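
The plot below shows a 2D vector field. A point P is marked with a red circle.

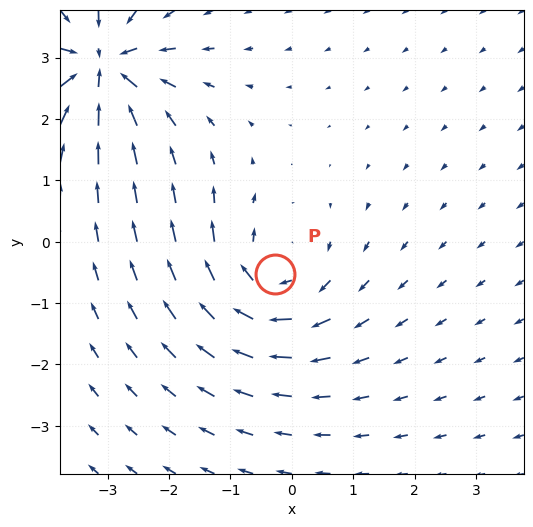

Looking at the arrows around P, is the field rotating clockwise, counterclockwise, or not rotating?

clockwise

Near P at (-0.3, -0.5) the arrows circulate clockwise. The curl (z-component) there is about -5; negative curl means clockwise rotation.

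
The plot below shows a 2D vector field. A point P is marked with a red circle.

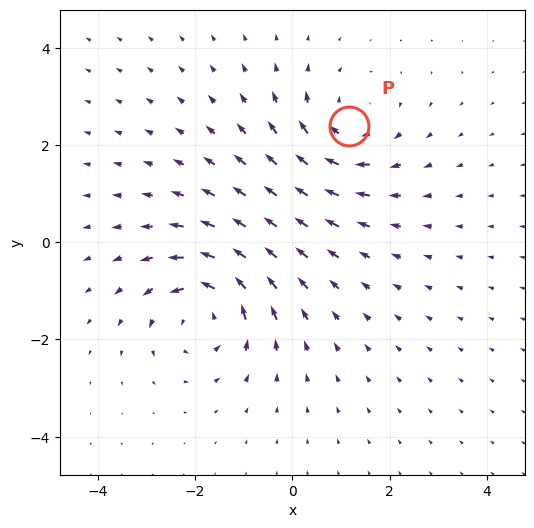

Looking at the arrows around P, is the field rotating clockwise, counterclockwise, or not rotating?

Near P at (1.2, 2.4) the arrows circulate clockwise. The curl (z-component) there is about -4; negative curl means clockwise rotation.

clockwise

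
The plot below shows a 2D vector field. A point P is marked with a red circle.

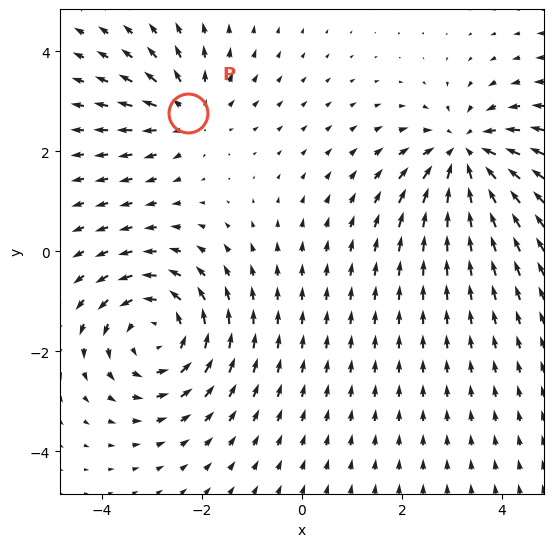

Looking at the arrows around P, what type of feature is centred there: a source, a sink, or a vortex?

source

At P (-2.3, 2.8) the arrows spread outward. Divergence about +3, curl ≈0 — positive divergence with near-zero curl is a source.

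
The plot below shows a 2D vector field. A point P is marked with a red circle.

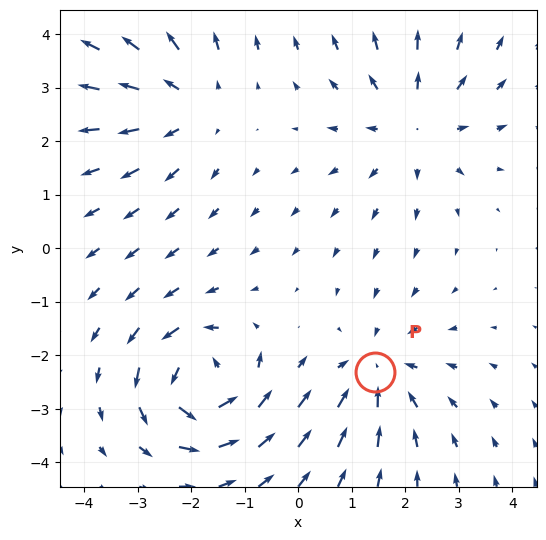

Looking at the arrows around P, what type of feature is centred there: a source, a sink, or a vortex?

At P (1.4, -2.3) the arrows converge inward. Divergence about -4, curl ≈0 — negative divergence with near-zero curl is a sink.

sink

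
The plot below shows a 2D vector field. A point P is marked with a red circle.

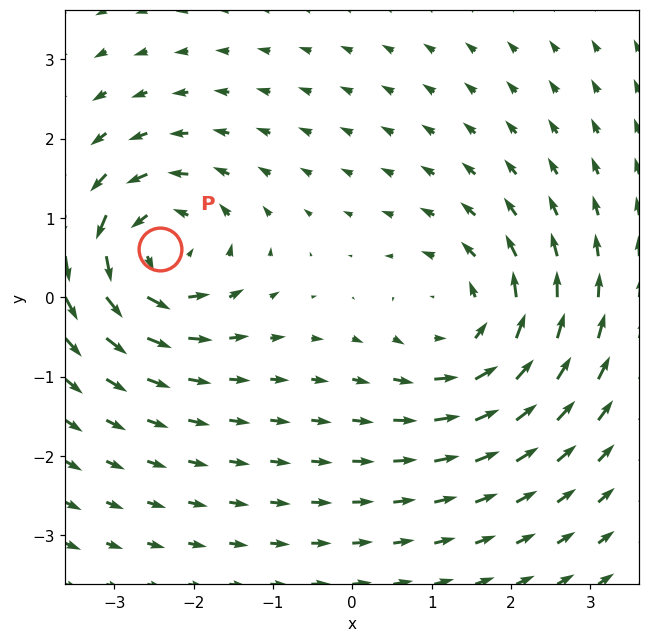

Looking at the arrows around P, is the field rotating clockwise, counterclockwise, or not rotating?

counterclockwise

Near P at (-2.4, 0.6) the arrows circulate counterclockwise. The curl (z-component) there is about +6; positive curl means counterclockwise rotation.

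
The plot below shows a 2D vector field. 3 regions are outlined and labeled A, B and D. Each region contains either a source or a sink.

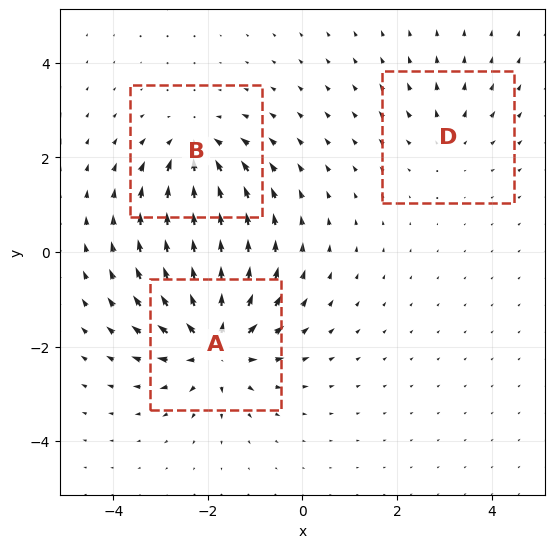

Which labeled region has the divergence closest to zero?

Divergence at each region's feature centre — A: about +6, B: about -4, D: about +2. Region D is closest to zero.

D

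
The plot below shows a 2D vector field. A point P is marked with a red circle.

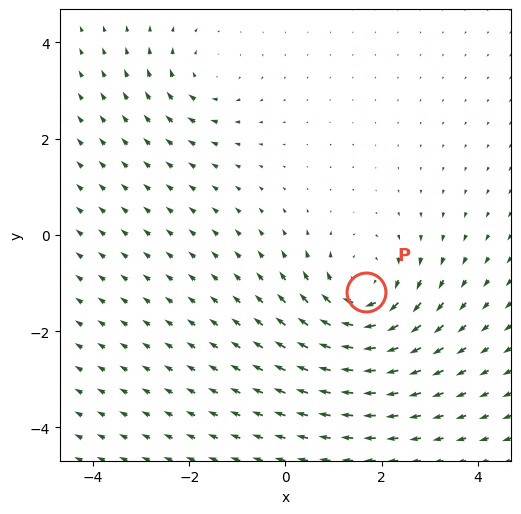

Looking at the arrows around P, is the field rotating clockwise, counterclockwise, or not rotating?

clockwise

Near P at (1.7, -1.2) the arrows circulate clockwise. The curl (z-component) there is about -5; negative curl means clockwise rotation.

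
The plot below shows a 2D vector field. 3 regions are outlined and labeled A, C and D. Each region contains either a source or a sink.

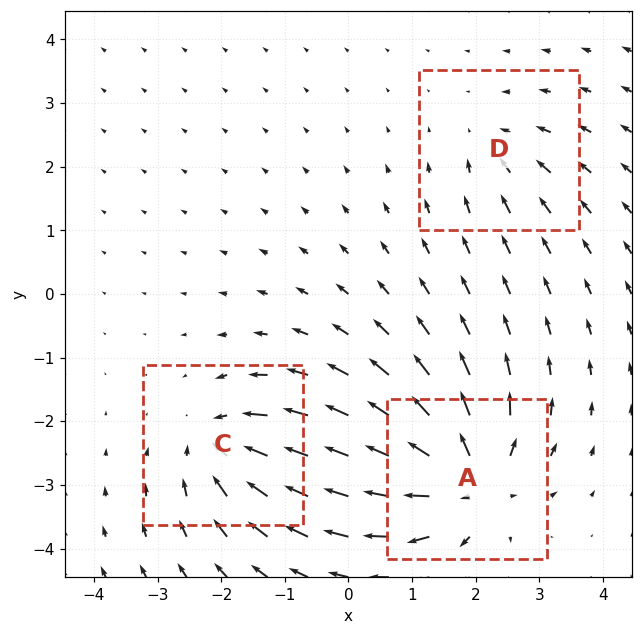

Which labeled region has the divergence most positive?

Divergence at each region's feature centre — A: about +6, C: about -4, D: about -2. Region A is most positive.

A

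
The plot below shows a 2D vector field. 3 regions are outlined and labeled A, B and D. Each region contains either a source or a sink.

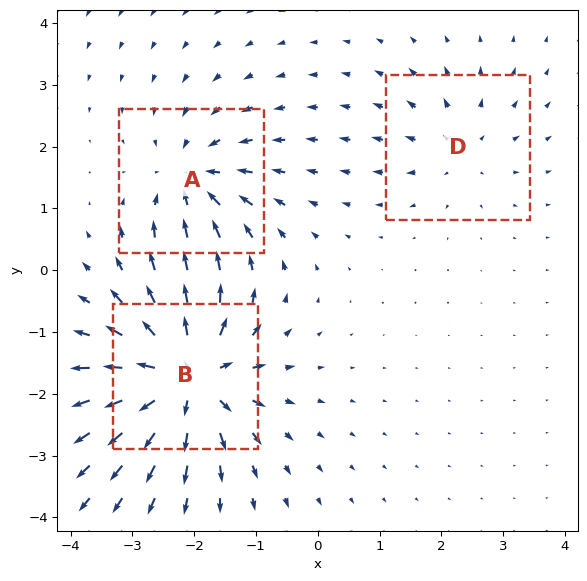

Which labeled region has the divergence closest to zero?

Divergence at each region's feature centre — A: about -4, B: about +6, D: about +2. Region D is closest to zero.

D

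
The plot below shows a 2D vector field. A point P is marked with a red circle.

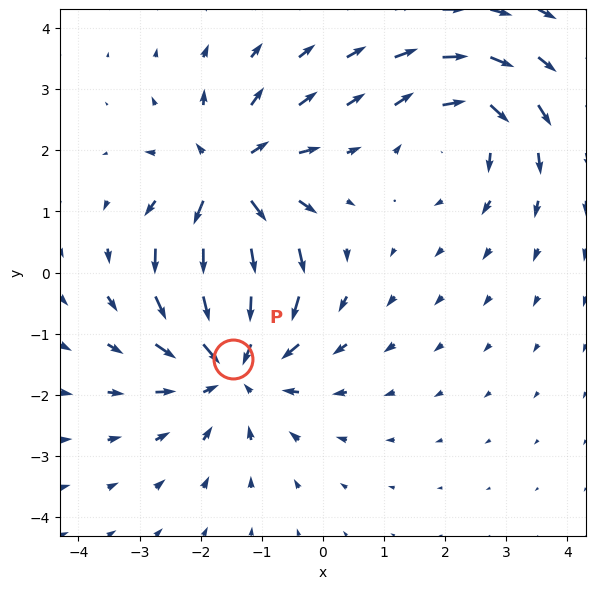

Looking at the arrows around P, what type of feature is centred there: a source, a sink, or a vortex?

At P (-1.5, -1.4) the arrows converge inward. Divergence about -4, curl ≈0 — negative divergence with near-zero curl is a sink.

sink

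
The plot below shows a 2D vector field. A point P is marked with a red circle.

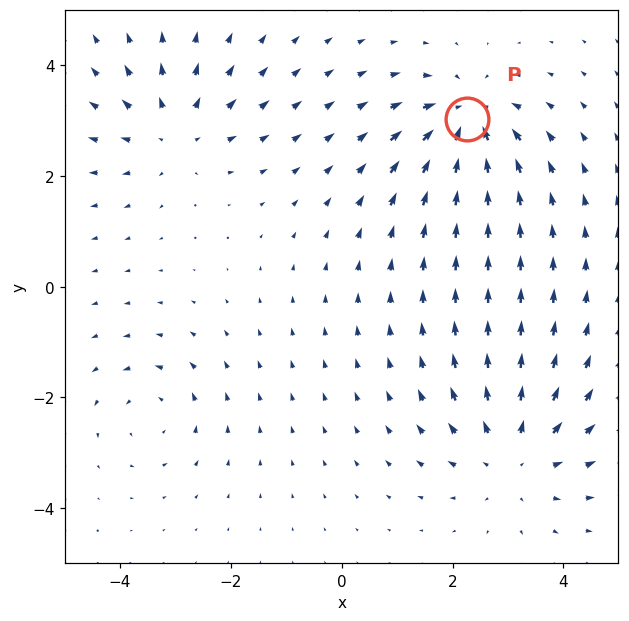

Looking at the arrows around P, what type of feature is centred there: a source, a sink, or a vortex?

sink

At P (2.3, 3.0) the arrows converge inward. Divergence about -6, curl ≈0 — negative divergence with near-zero curl is a sink.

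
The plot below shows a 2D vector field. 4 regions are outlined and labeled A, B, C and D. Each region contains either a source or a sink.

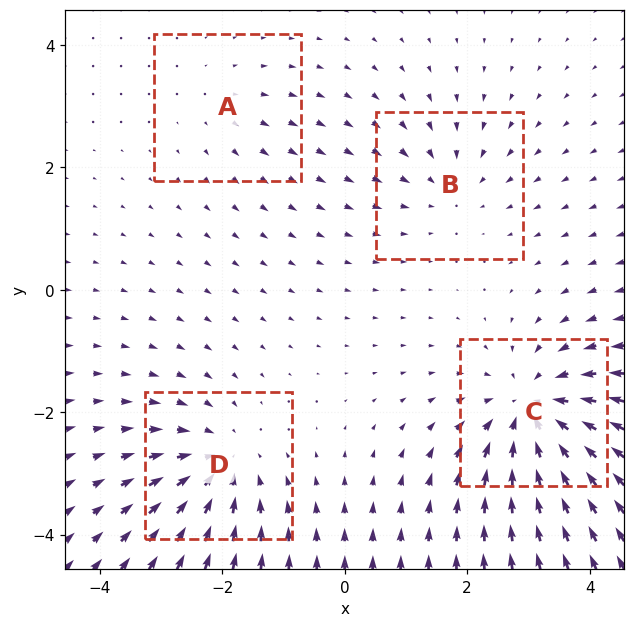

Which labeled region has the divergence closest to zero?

A

Divergence at each region's feature centre — A: about +2, B: about -3, C: about -7, D: about -5. Region A is closest to zero.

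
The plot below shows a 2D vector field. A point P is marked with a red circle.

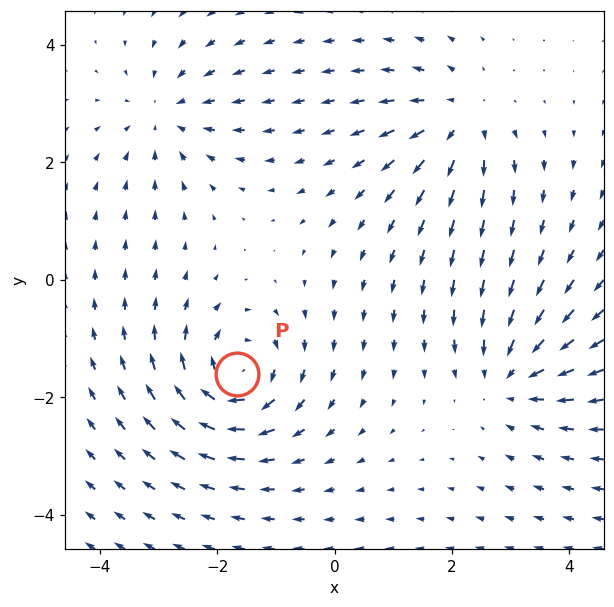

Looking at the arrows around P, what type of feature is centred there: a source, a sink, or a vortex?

At P (-1.7, -1.6) the arrows circulate clockwise. Divergence ≈0, curl about -6 — near-zero divergence with nonzero curl is a vortex.

vortex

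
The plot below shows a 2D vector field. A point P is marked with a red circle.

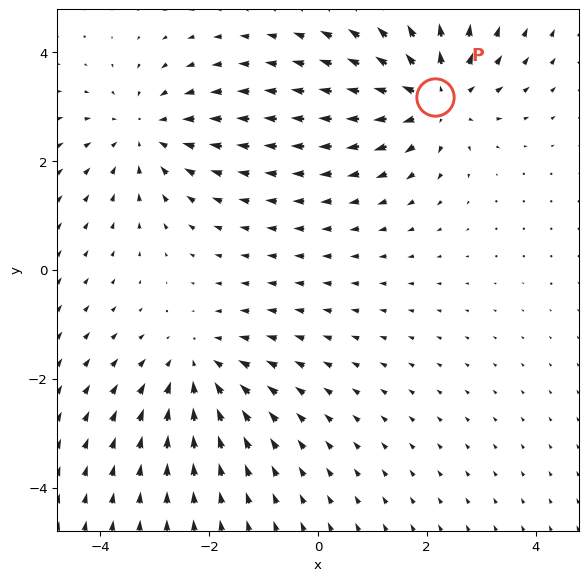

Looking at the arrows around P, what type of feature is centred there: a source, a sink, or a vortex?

source

At P (2.1, 3.2) the arrows spread outward. Divergence about +4, curl ≈0 — positive divergence with near-zero curl is a source.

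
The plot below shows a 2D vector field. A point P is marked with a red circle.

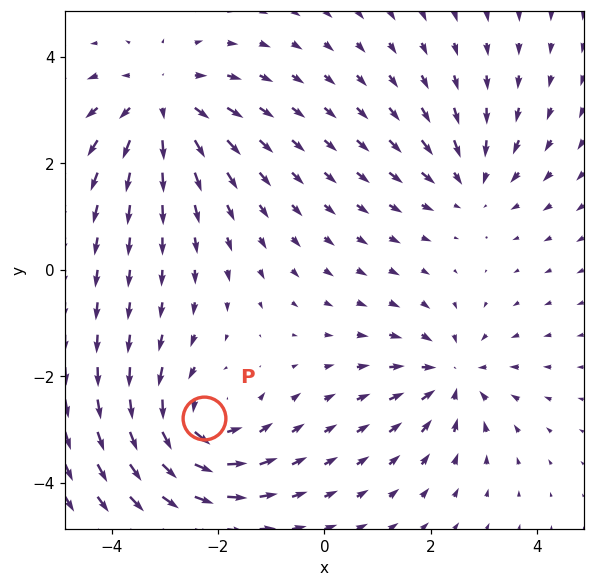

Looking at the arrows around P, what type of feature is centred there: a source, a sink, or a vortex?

At P (-2.3, -2.8) the arrows circulate counterclockwise. Divergence ≈0, curl about +5 — near-zero divergence with nonzero curl is a vortex.

vortex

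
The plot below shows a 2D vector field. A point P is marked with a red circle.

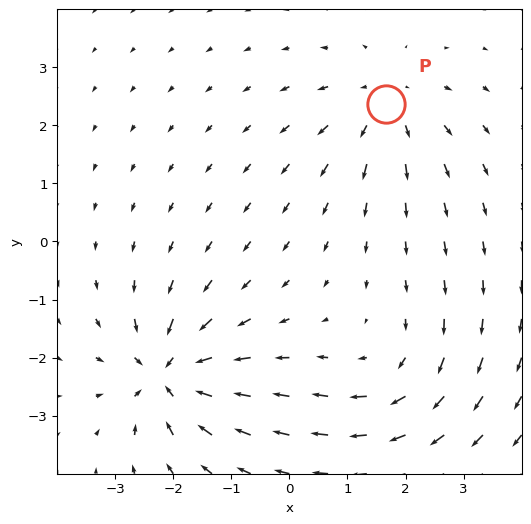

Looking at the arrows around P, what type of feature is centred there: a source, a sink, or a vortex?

source

At P (1.7, 2.4) the arrows spread outward. Divergence about +3, curl ≈0 — positive divergence with near-zero curl is a source.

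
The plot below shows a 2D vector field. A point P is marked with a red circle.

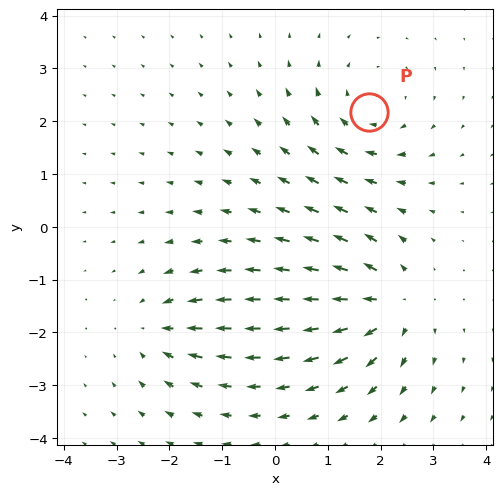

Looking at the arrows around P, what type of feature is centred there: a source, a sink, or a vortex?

vortex

At P (1.8, 2.2) the arrows circulate clockwise. Divergence ≈0, curl about -3 — near-zero divergence with nonzero curl is a vortex.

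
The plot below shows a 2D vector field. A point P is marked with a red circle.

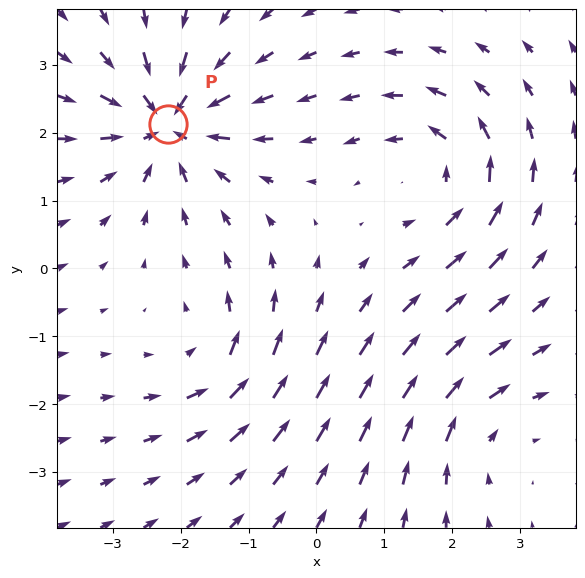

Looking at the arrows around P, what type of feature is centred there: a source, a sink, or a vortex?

sink

At P (-2.2, 2.1) the arrows converge inward. Divergence about -6, curl ≈0 — negative divergence with near-zero curl is a sink.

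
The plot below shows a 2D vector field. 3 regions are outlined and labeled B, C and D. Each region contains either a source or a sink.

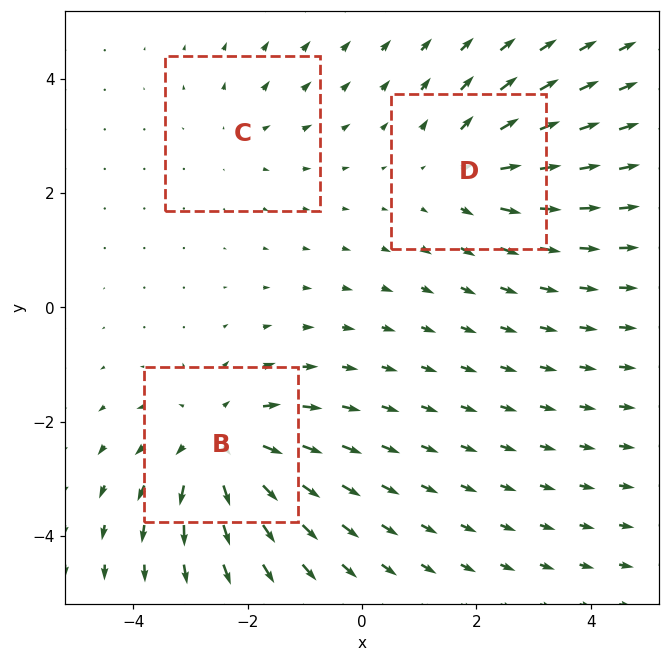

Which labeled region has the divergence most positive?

Divergence at each region's feature centre — B: about +4, C: about +2, D: about +3. Region B is most positive.

B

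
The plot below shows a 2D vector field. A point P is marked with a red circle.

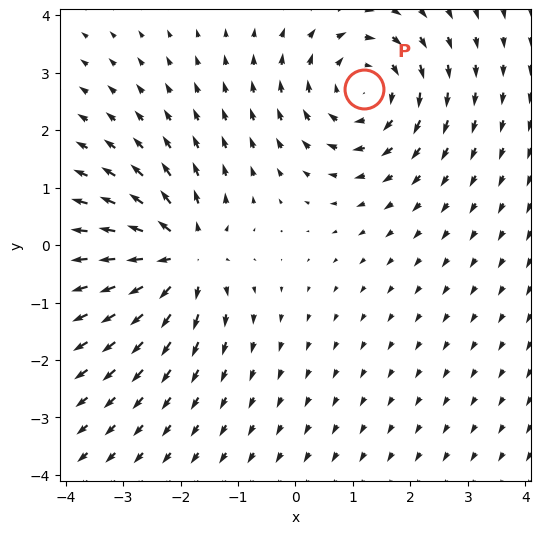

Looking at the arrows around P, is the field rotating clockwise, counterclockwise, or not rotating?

clockwise

Near P at (1.2, 2.7) the arrows circulate clockwise. The curl (z-component) there is about -4; negative curl means clockwise rotation.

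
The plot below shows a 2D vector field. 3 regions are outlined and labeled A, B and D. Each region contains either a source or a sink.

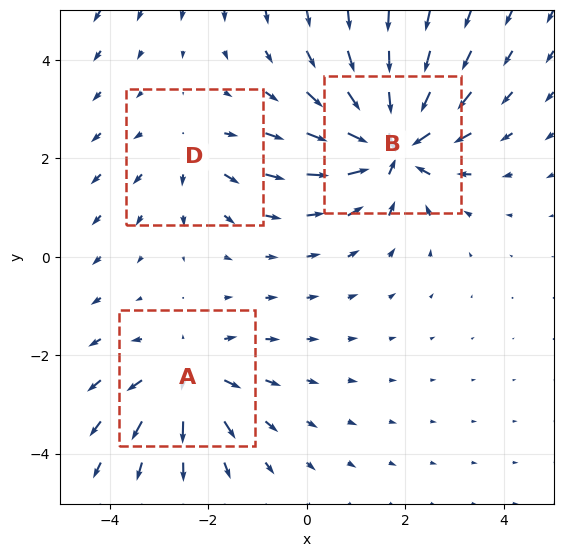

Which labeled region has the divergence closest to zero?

D

Divergence at each region's feature centre — A: about +4, B: about -6, D: about +2. Region D is closest to zero.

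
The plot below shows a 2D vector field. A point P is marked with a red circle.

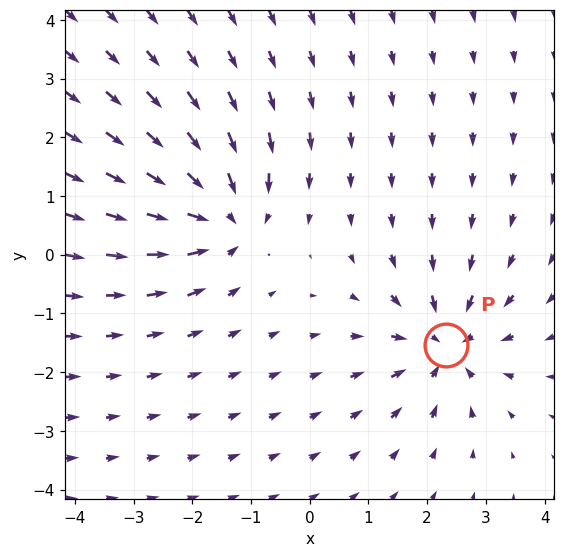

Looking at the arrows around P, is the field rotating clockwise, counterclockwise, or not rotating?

not rotating

Near P at (2.3, -1.5) the arrows show no circulation. The curl there is ≈0.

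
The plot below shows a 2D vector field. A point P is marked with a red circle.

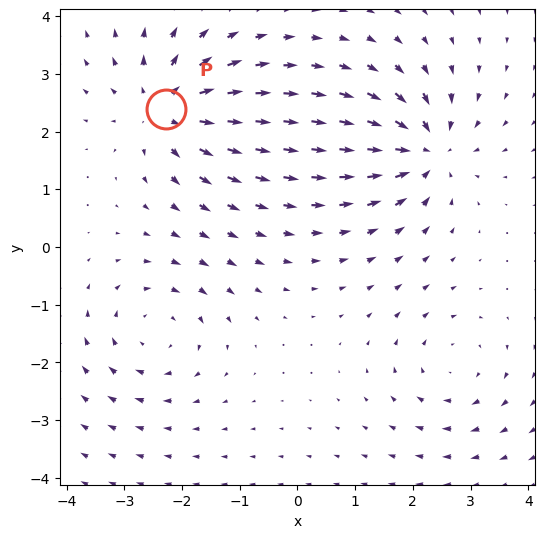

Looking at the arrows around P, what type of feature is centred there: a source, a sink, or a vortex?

source

At P (-2.3, 2.4) the arrows spread outward. Divergence about +6, curl ≈0 — positive divergence with near-zero curl is a source.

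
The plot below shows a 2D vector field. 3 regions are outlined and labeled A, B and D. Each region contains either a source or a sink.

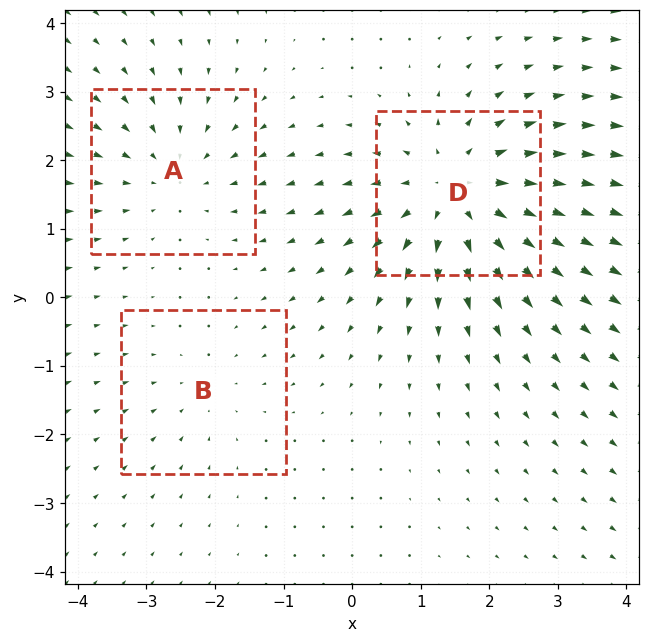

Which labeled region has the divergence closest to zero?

B

Divergence at each region's feature centre — A: about -3, B: about -2, D: about +4. Region B is closest to zero.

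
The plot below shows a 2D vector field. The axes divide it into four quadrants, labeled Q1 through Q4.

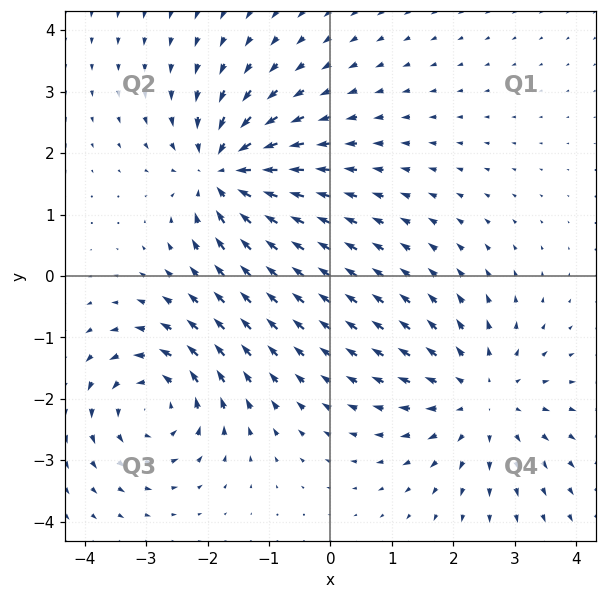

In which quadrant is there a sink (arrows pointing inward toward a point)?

Q2

The sink sits at approximately (-1.7, 1.7), which lies in quadrant Q2. The divergence there is about -6, negative as expected for a sink.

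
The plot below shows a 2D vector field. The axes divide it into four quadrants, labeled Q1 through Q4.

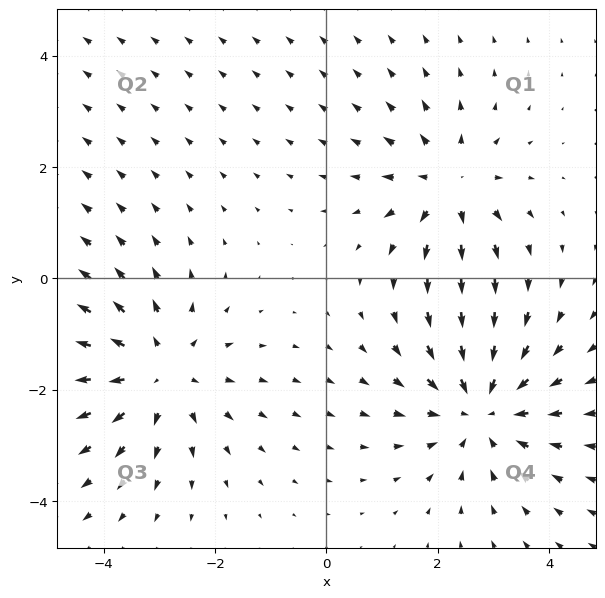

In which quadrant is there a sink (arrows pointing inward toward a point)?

Q4

The sink sits at approximately (2.8, -2.4), which lies in quadrant Q4. The divergence there is about -3, negative as expected for a sink.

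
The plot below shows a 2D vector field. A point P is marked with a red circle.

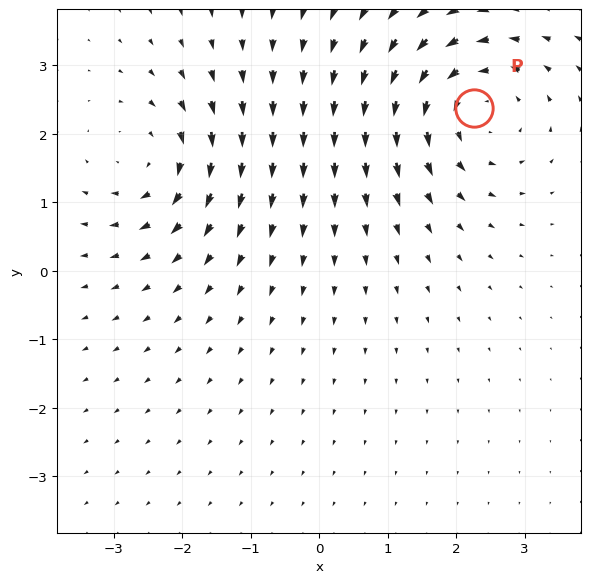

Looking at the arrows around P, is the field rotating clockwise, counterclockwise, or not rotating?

counterclockwise

Near P at (2.3, 2.4) the arrows circulate counterclockwise. The curl (z-component) there is about +4; positive curl means counterclockwise rotation.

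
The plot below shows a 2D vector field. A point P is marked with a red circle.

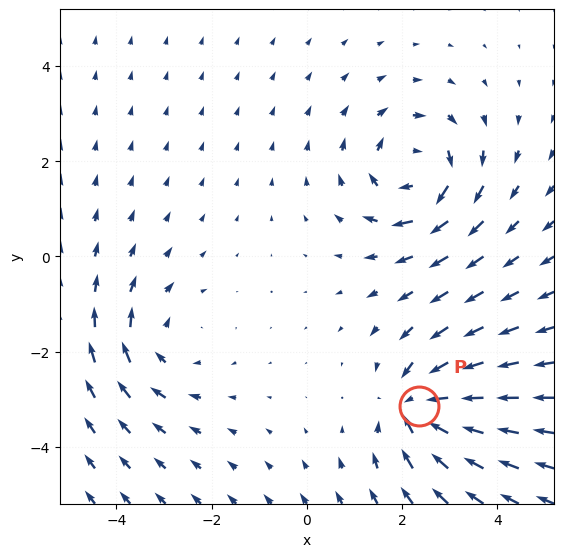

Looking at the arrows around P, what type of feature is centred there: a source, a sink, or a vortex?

At P (2.3, -3.1) the arrows converge inward. Divergence about -4, curl ≈0 — negative divergence with near-zero curl is a sink.

sink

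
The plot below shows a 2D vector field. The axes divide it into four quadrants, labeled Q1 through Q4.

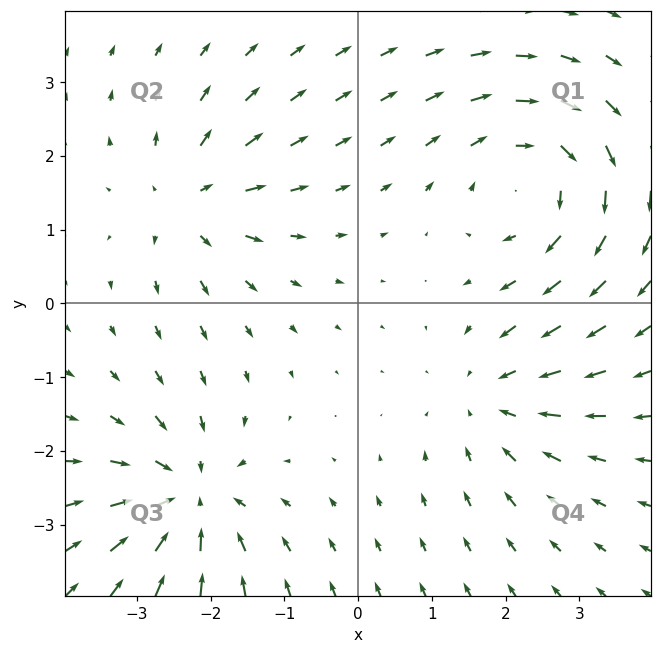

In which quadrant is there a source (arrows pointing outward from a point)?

The source sits at approximately (-2.3, 1.4), which lies in quadrant Q2. The divergence there is about +3, positive as expected for a source.

Q2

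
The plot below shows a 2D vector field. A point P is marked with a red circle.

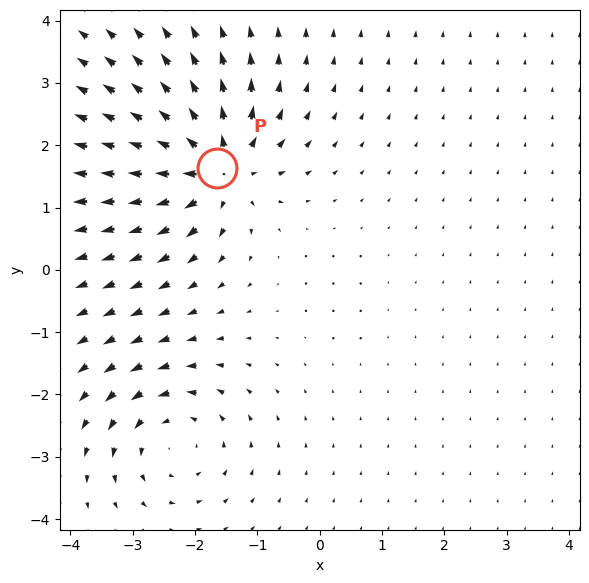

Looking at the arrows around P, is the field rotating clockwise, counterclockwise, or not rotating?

not rotating

Near P at (-1.7, 1.6) the arrows show no circulation. The curl there is ≈0.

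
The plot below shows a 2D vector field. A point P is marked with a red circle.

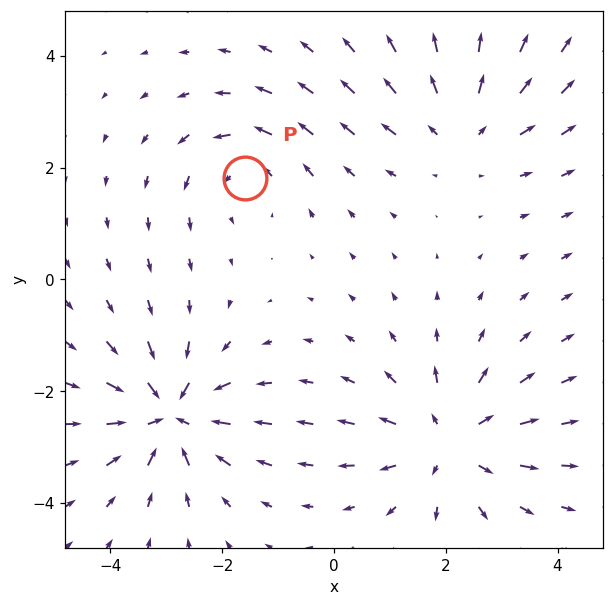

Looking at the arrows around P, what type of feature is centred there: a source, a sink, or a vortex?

vortex

At P (-1.6, 1.8) the arrows circulate counterclockwise. Divergence ≈0, curl about +3 — near-zero divergence with nonzero curl is a vortex.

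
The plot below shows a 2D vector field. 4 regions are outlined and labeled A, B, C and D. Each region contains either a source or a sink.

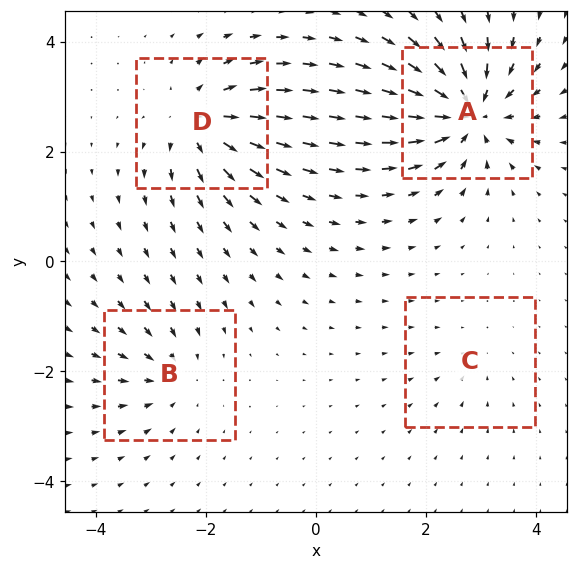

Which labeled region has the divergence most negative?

A

Divergence at each region's feature centre — A: about -9, B: about -4, C: about -2, D: about +7. Region A is most negative.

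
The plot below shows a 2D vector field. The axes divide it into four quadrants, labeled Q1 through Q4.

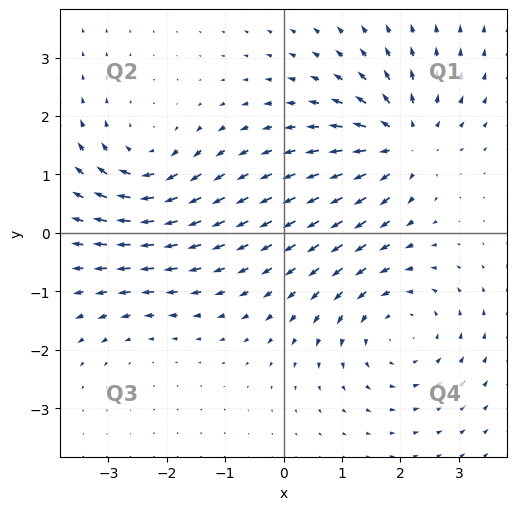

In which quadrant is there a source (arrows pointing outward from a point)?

Q1

The source sits at approximately (2.0, 1.6), which lies in quadrant Q1. The divergence there is about +6, positive as expected for a source.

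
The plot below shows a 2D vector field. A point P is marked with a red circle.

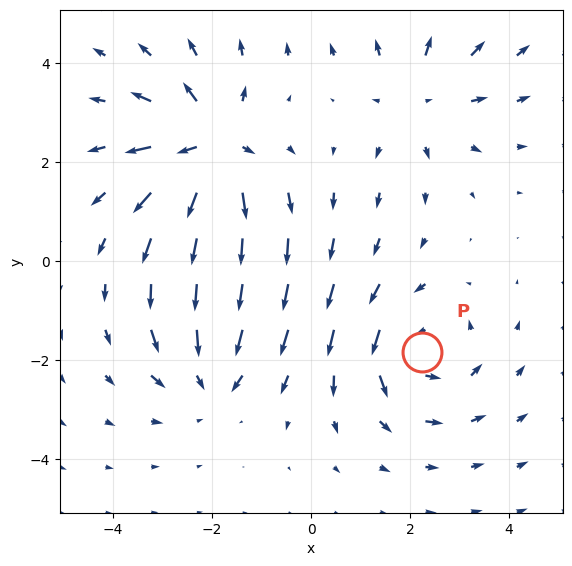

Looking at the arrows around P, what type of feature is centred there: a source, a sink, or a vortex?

At P (2.2, -1.8) the arrows circulate counterclockwise. Divergence ≈0, curl about +3 — near-zero divergence with nonzero curl is a vortex.

vortex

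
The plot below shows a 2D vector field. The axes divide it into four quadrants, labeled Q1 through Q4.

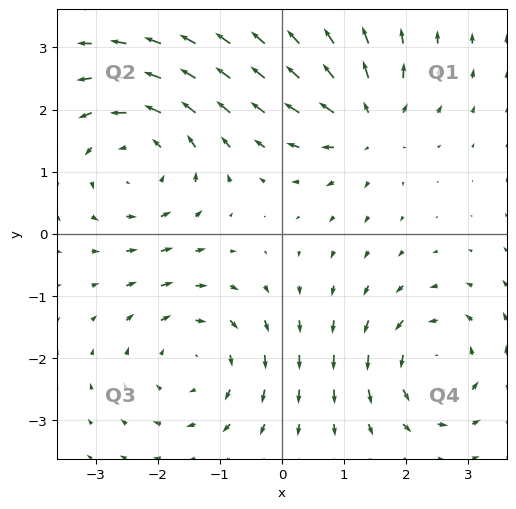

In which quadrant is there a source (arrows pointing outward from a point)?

Q1

The source sits at approximately (1.4, 1.8), which lies in quadrant Q1. The divergence there is about +4, positive as expected for a source.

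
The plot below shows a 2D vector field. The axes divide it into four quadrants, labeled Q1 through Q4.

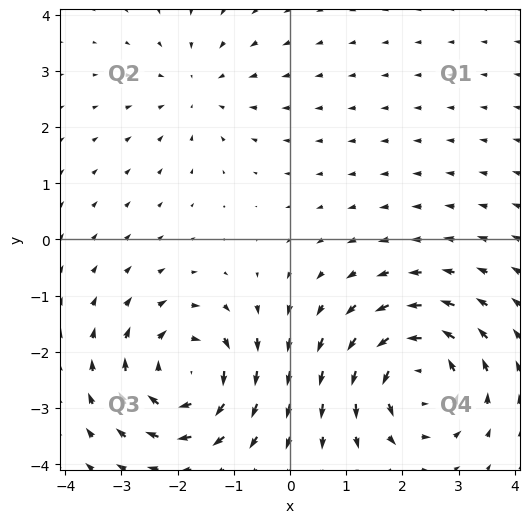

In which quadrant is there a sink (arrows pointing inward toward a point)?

The sink sits at approximately (-1.6, 2.7), which lies in quadrant Q2. The divergence there is about -2, negative as expected for a sink.

Q2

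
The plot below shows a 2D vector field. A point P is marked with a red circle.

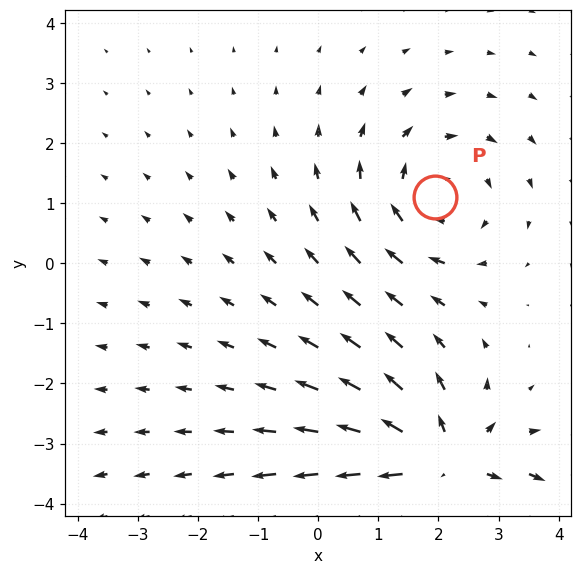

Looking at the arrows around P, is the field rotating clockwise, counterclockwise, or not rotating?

clockwise

Near P at (1.9, 1.1) the arrows circulate clockwise. The curl (z-component) there is about -3; negative curl means clockwise rotation.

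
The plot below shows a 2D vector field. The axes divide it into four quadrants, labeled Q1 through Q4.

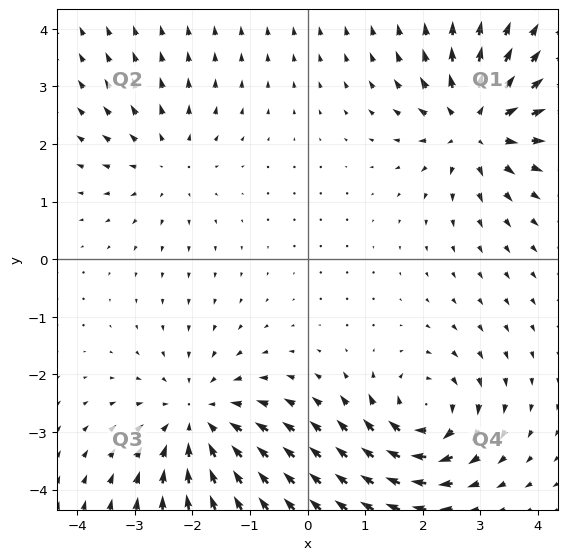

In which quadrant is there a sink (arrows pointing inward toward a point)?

The sink sits at approximately (-1.9, -2.8), which lies in quadrant Q3. The divergence there is about -4, negative as expected for a sink.

Q3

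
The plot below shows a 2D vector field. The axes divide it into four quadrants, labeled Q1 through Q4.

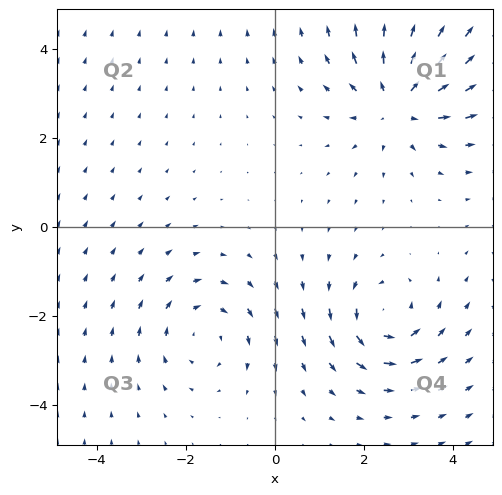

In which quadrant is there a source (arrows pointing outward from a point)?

The source sits at approximately (2.8, 2.8), which lies in quadrant Q1. The divergence there is about +4, positive as expected for a source.

Q1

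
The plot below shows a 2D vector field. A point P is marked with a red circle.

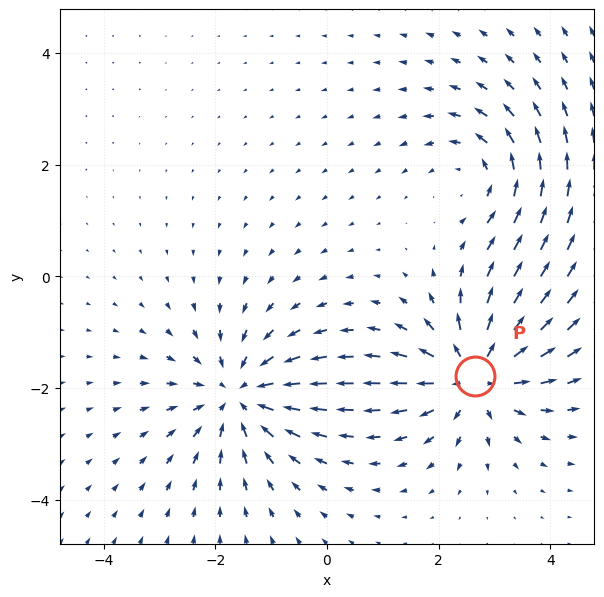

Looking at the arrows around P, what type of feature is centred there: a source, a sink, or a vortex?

source

At P (2.6, -1.8) the arrows spread outward. Divergence about +5, curl ≈0 — positive divergence with near-zero curl is a source.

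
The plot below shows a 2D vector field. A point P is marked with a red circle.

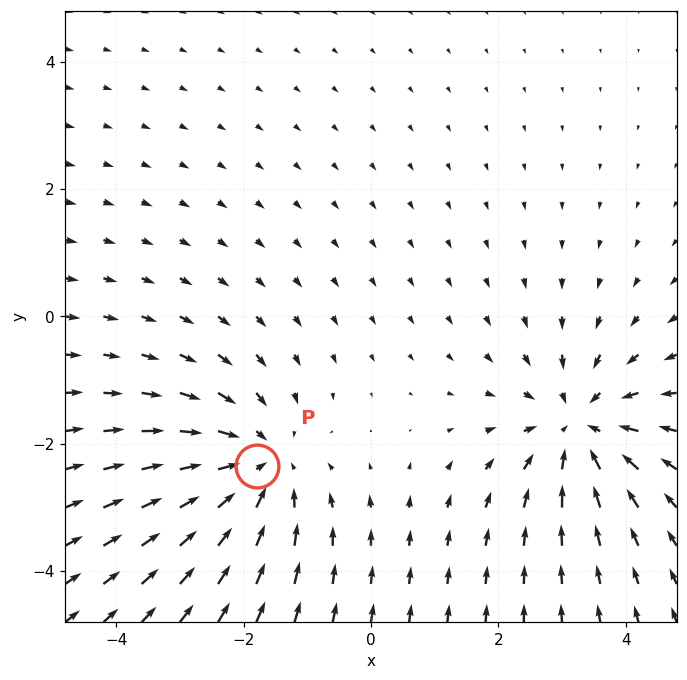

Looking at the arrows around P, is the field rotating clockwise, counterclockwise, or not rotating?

not rotating

Near P at (-1.8, -2.4) the arrows show no circulation. The curl there is ≈0.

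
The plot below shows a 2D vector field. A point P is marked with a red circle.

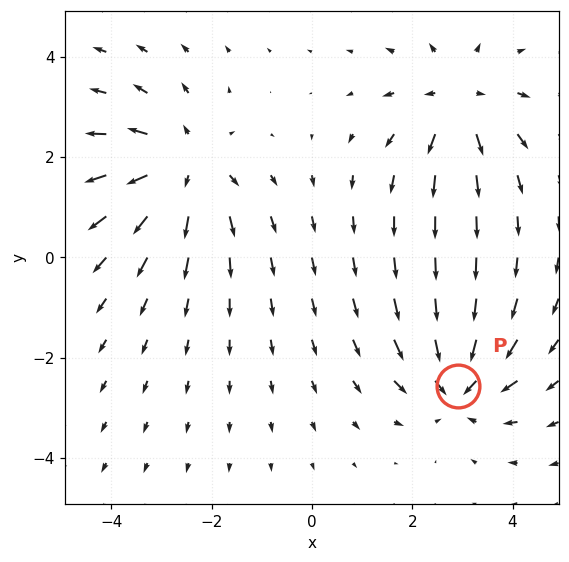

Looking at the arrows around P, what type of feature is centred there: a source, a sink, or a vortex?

sink

At P (2.9, -2.6) the arrows converge inward. Divergence about -4, curl ≈0 — negative divergence with near-zero curl is a sink.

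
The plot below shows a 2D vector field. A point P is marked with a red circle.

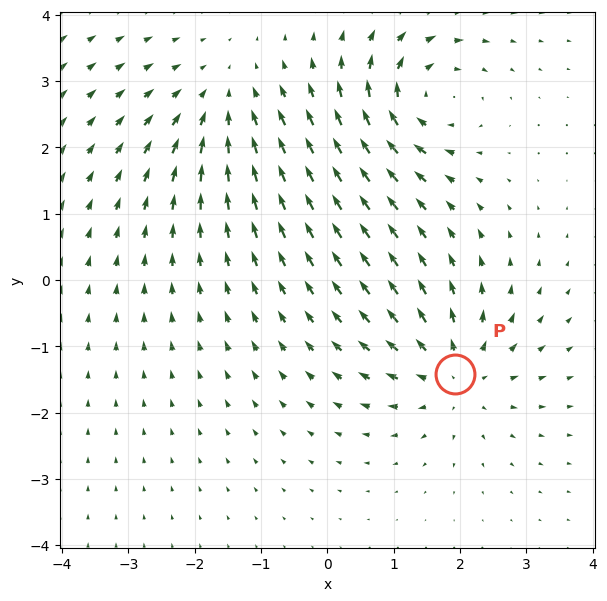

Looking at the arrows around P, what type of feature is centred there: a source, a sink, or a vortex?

At P (1.9, -1.4) the arrows spread outward. Divergence about +5, curl ≈0 — positive divergence with near-zero curl is a source.

source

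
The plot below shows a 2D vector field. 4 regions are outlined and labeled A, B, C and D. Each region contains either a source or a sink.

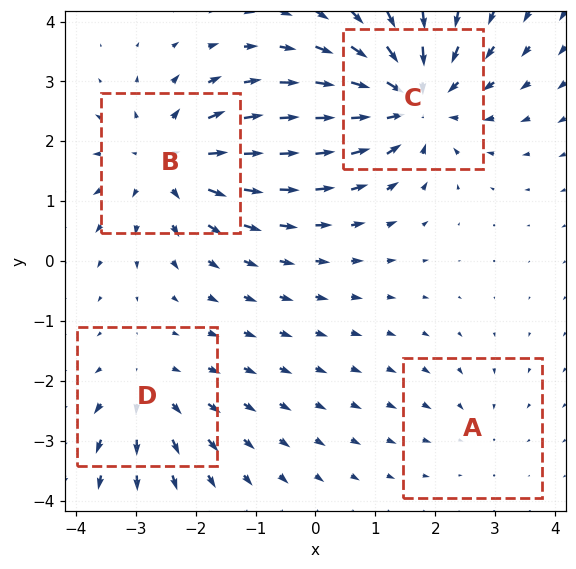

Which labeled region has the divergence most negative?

Divergence at each region's feature centre — A: about -2, B: about +5, C: about -6, D: about +3. Region C is most negative.

C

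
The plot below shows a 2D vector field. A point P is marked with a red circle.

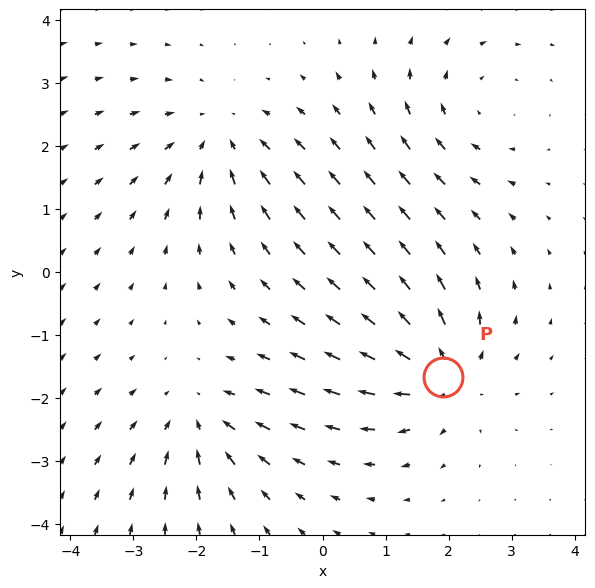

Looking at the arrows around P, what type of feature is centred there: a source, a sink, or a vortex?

source

At P (1.9, -1.7) the arrows spread outward. Divergence about +6, curl ≈0 — positive divergence with near-zero curl is a source.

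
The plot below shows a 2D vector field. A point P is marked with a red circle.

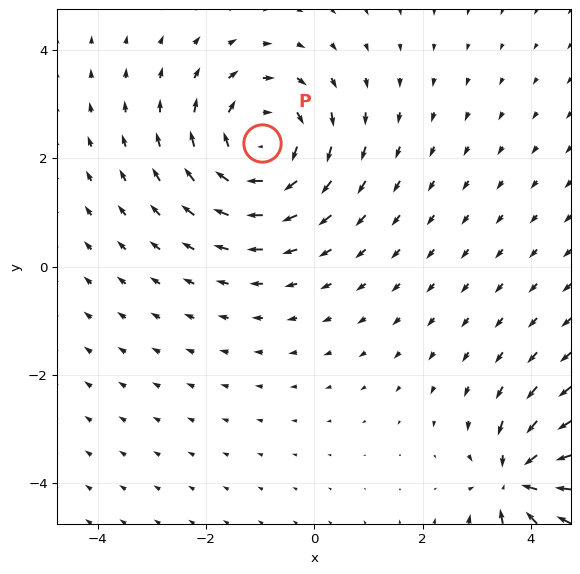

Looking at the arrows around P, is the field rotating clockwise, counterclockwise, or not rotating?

Near P at (-1.0, 2.3) the arrows circulate clockwise. The curl (z-component) there is about -4; negative curl means clockwise rotation.

clockwise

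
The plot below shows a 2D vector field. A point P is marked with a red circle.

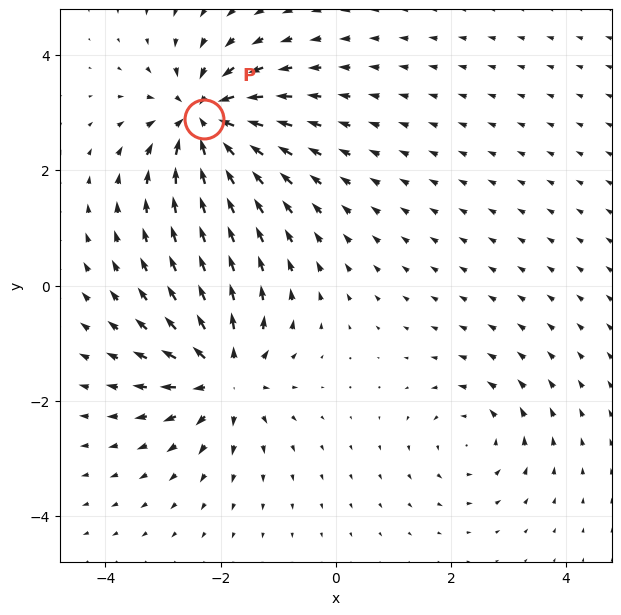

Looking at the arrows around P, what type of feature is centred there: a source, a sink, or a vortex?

At P (-2.3, 2.9) the arrows converge inward. Divergence about -7, curl ≈0 — negative divergence with near-zero curl is a sink.

sink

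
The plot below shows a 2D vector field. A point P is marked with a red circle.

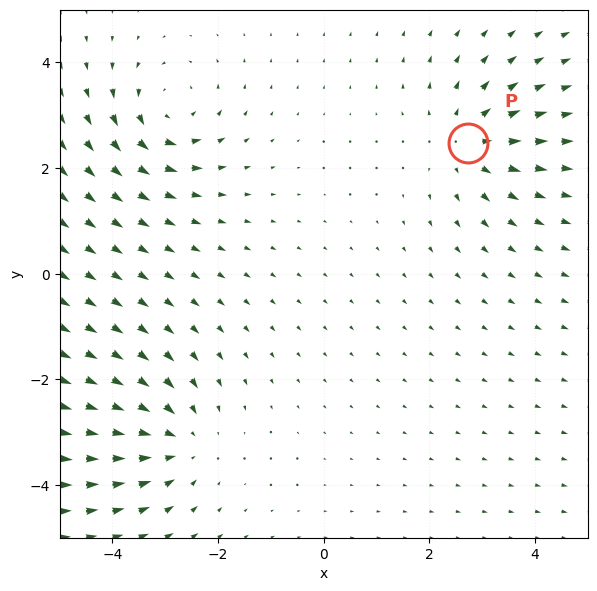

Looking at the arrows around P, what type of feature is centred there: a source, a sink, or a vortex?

source

At P (2.7, 2.5) the arrows spread outward. Divergence about +3, curl ≈0 — positive divergence with near-zero curl is a source.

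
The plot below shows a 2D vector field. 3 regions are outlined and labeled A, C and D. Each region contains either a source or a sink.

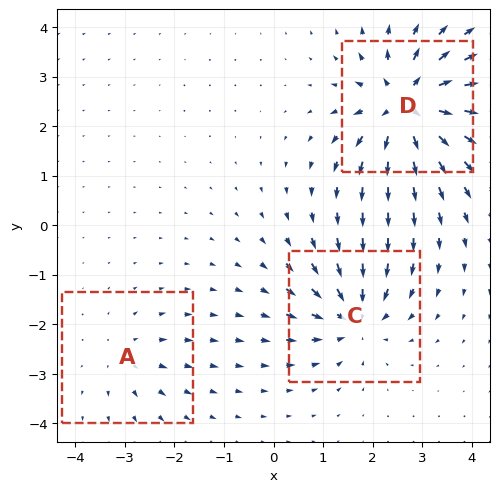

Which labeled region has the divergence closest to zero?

Divergence at each region's feature centre — A: about +2, C: about -4, D: about +6. Region A is closest to zero.

A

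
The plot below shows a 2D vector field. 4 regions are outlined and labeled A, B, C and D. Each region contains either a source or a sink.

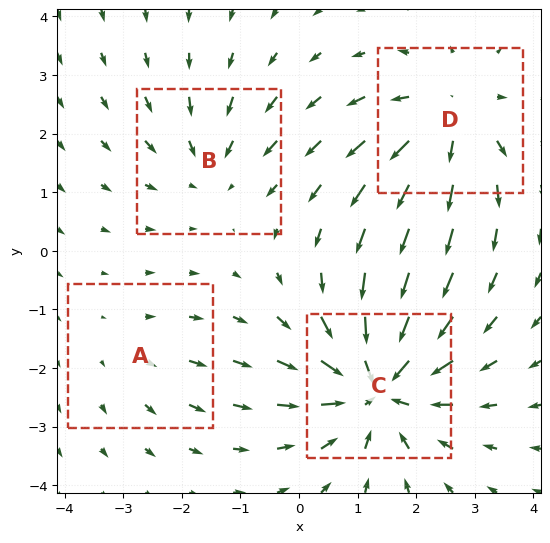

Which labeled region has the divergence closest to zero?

A

Divergence at each region's feature centre — A: about +2, B: about -3, C: about -7, D: about +5. Region A is closest to zero.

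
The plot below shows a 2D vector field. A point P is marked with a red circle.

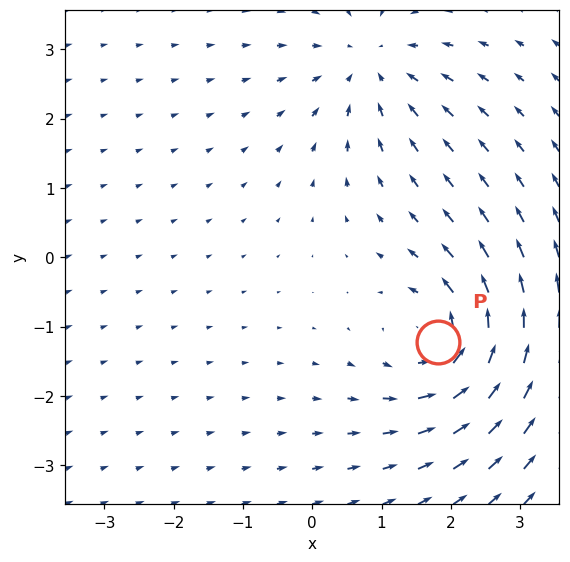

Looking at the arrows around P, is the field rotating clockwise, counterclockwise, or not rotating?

Near P at (1.8, -1.2) the arrows circulate counterclockwise. The curl (z-component) there is about +5; positive curl means counterclockwise rotation.

counterclockwise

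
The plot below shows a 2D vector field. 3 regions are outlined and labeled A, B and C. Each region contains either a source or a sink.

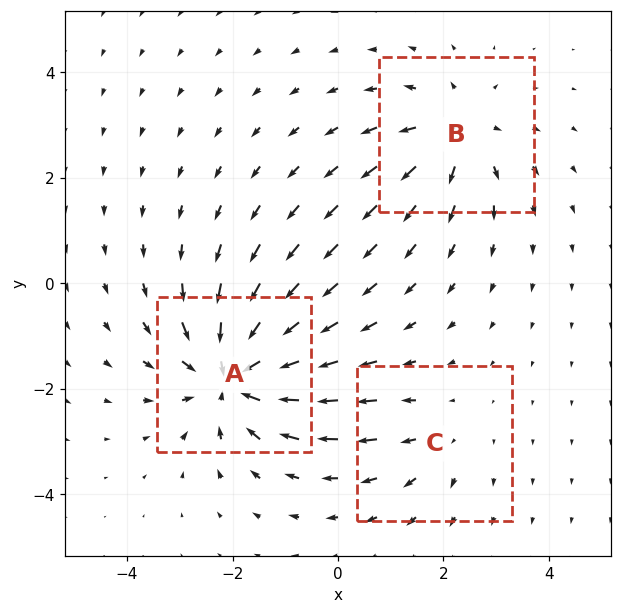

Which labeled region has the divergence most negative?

Divergence at each region's feature centre — A: about -5, B: about +3, C: about +2. Region A is most negative.

A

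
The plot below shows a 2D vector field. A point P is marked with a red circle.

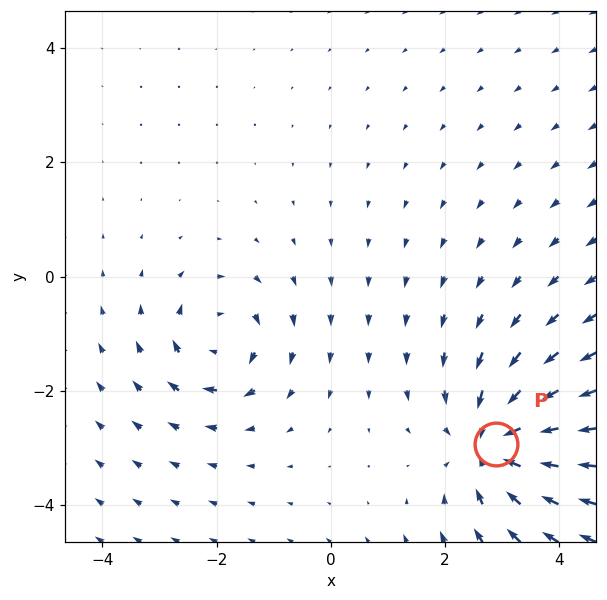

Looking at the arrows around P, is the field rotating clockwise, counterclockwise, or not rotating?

Near P at (2.9, -2.9) the arrows show no circulation. The curl there is ≈0.

not rotating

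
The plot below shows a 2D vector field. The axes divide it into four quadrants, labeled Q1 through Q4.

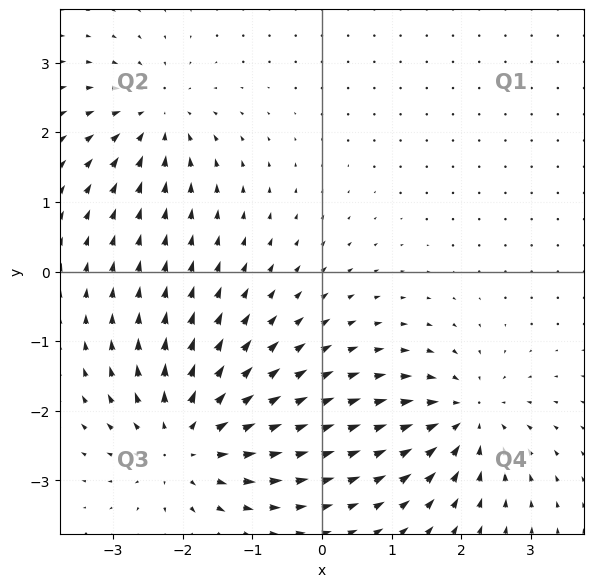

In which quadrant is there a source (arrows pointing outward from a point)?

Q3

The source sits at approximately (-2.0, -2.4), which lies in quadrant Q3. The divergence there is about +5, positive as expected for a source.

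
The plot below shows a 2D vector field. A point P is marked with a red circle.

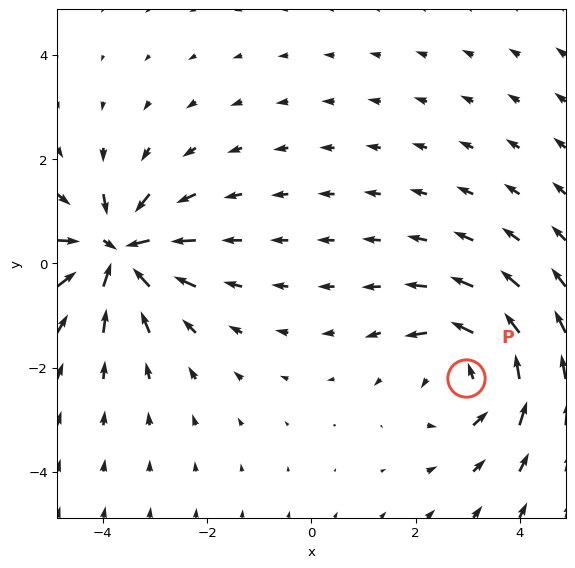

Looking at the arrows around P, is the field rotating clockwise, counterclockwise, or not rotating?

Near P at (3.0, -2.2) the arrows circulate counterclockwise. The curl (z-component) there is about +5; positive curl means counterclockwise rotation.

counterclockwise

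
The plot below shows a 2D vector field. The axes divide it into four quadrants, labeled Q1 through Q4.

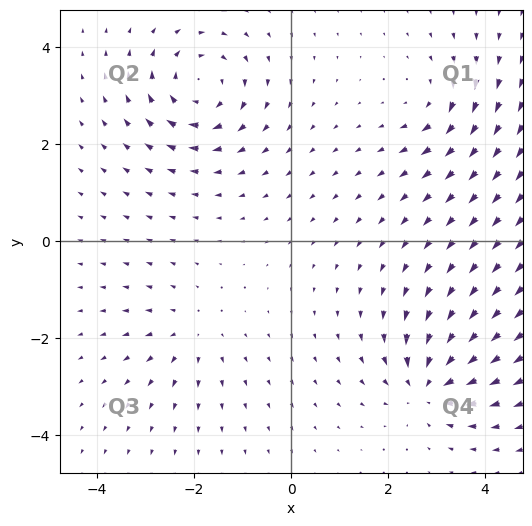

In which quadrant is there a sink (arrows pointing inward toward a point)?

Q4

The sink sits at approximately (2.8, -3.0), which lies in quadrant Q4. The divergence there is about -6, negative as expected for a sink.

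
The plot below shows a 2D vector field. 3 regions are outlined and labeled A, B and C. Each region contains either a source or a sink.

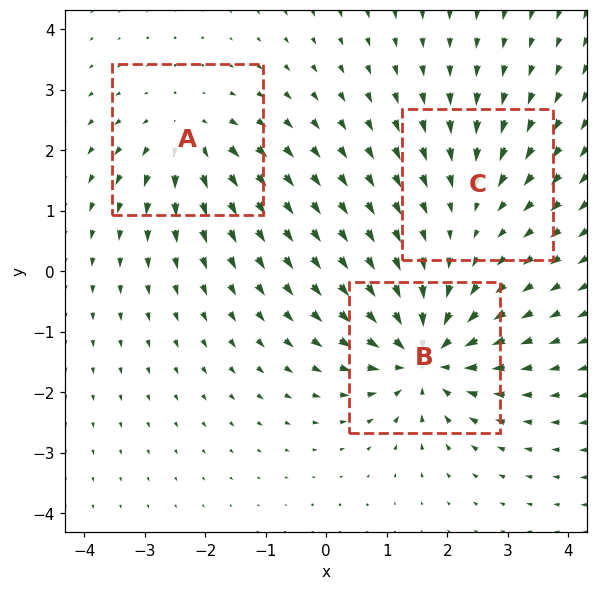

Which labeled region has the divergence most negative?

Divergence at each region's feature centre — A: about +4, B: about -6, C: about -2. Region B is most negative.

B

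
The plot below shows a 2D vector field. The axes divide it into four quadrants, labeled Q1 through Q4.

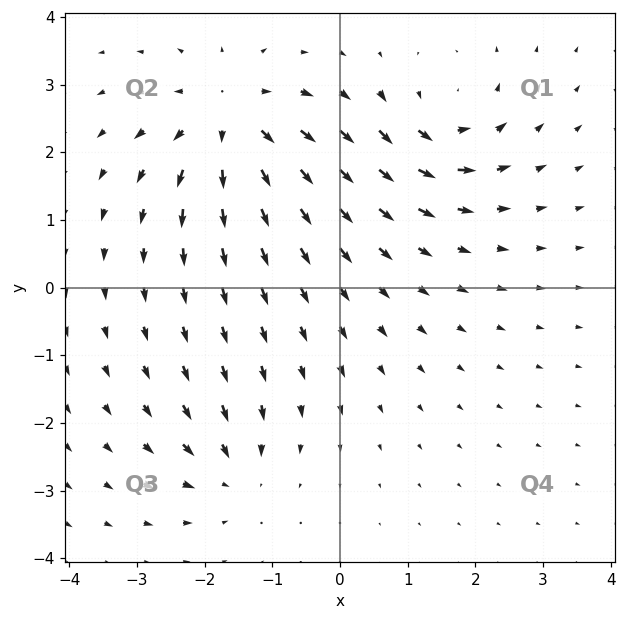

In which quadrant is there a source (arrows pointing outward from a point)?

The source sits at approximately (-1.6, 2.5), which lies in quadrant Q2. The divergence there is about +5, positive as expected for a source.

Q2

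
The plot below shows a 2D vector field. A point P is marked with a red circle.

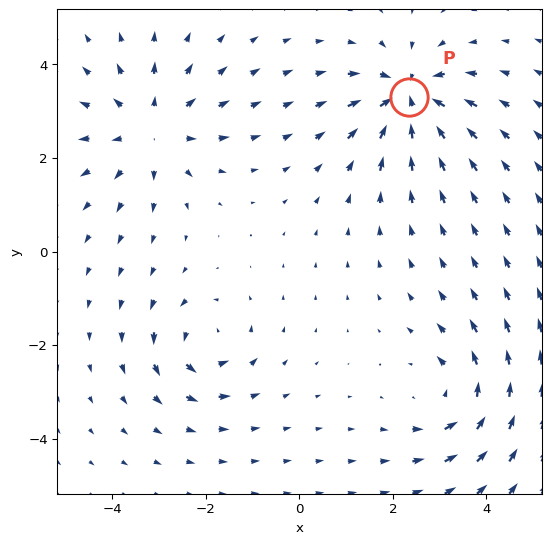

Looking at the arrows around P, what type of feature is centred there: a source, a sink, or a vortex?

At P (2.3, 3.3) the arrows converge inward. Divergence about -6, curl ≈0 — negative divergence with near-zero curl is a sink.

sink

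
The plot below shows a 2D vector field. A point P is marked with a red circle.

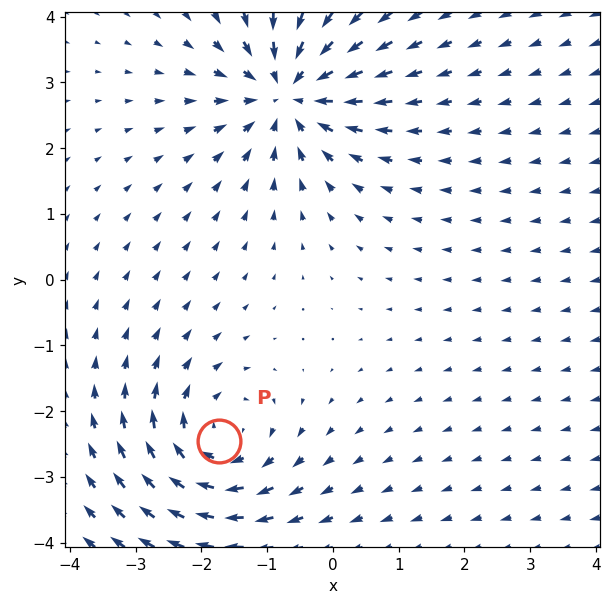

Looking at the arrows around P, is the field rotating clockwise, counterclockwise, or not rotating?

clockwise

Near P at (-1.7, -2.5) the arrows circulate clockwise. The curl (z-component) there is about -4; negative curl means clockwise rotation.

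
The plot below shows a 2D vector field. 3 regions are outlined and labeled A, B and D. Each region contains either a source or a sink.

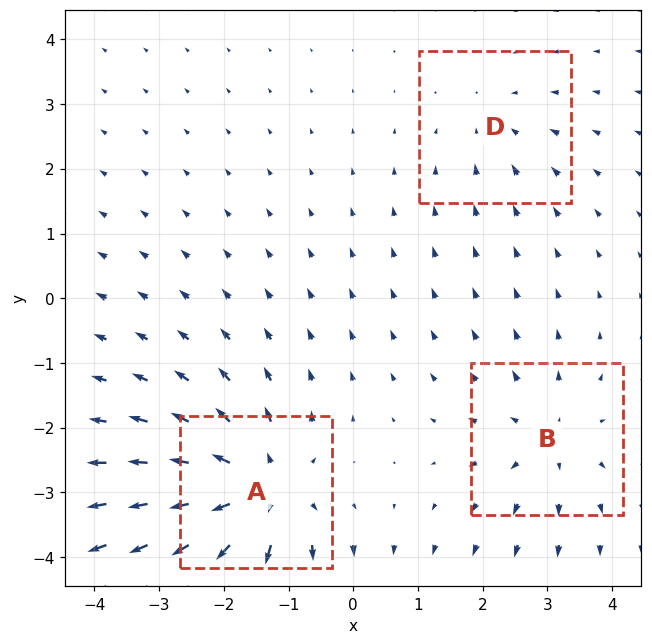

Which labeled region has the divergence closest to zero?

Divergence at each region's feature centre — A: about +5, B: about +3, D: about -2. Region D is closest to zero.

D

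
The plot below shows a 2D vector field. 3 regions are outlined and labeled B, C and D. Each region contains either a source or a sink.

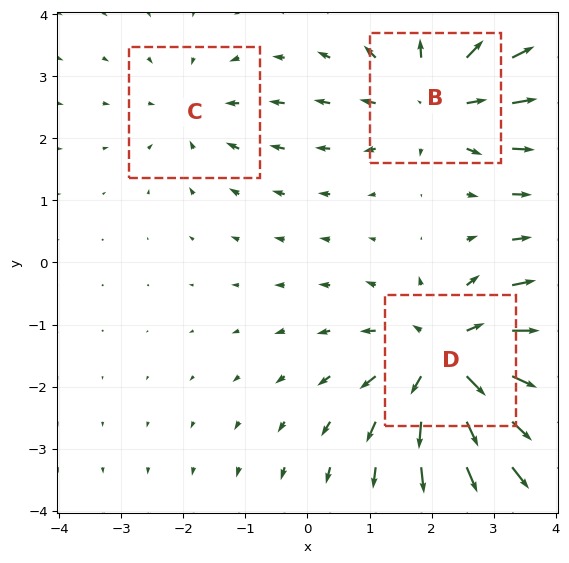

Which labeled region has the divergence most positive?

Divergence at each region's feature centre — B: about +4, C: about -2, D: about +5. Region D is most positive.

D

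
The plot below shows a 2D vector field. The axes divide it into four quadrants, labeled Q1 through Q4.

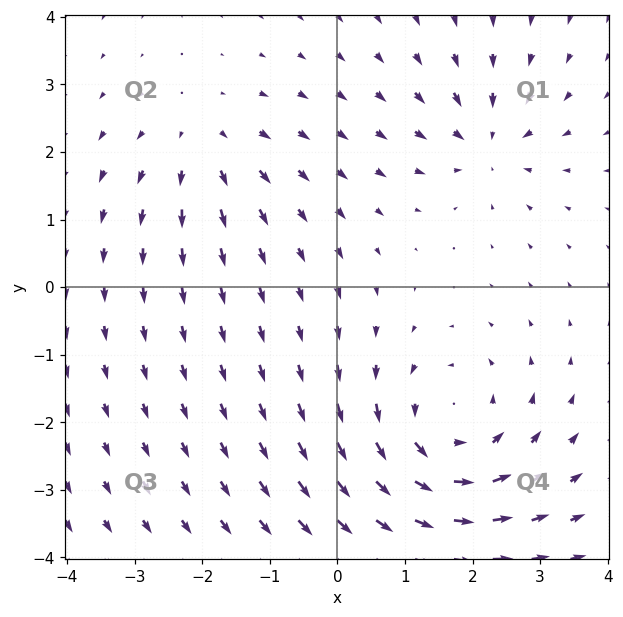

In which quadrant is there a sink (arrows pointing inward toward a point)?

Q1

The sink sits at approximately (2.2, 2.2), which lies in quadrant Q1. The divergence there is about -4, negative as expected for a sink.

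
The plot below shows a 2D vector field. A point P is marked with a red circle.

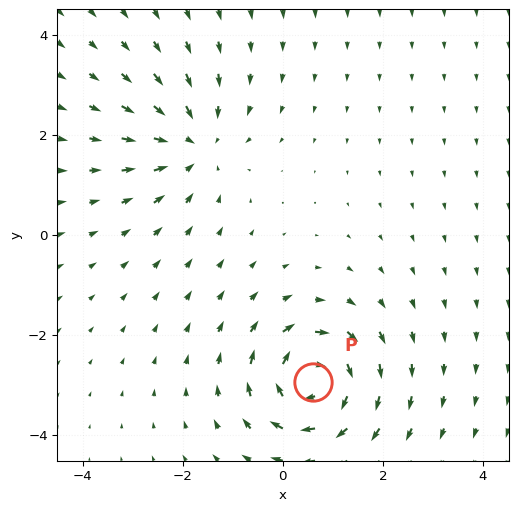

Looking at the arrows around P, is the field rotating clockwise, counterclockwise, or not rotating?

Near P at (0.6, -2.9) the arrows circulate clockwise. The curl (z-component) there is about -5; negative curl means clockwise rotation.

clockwise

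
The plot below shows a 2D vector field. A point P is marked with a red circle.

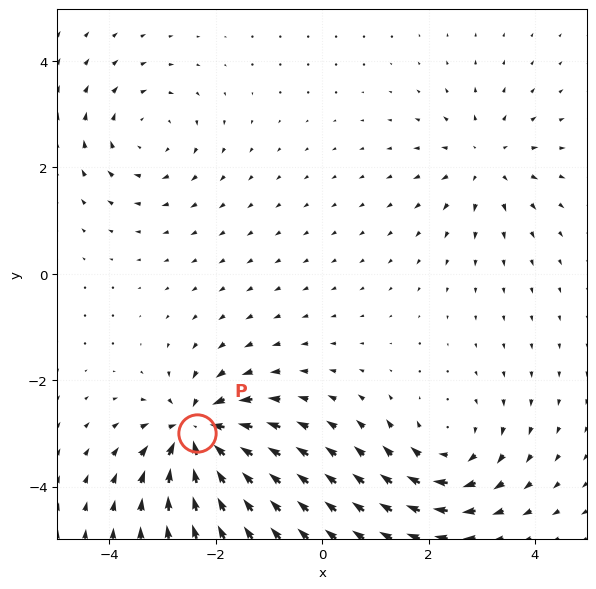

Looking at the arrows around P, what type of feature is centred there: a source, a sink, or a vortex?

sink

At P (-2.3, -3.0) the arrows converge inward. Divergence about -7, curl ≈0 — negative divergence with near-zero curl is a sink.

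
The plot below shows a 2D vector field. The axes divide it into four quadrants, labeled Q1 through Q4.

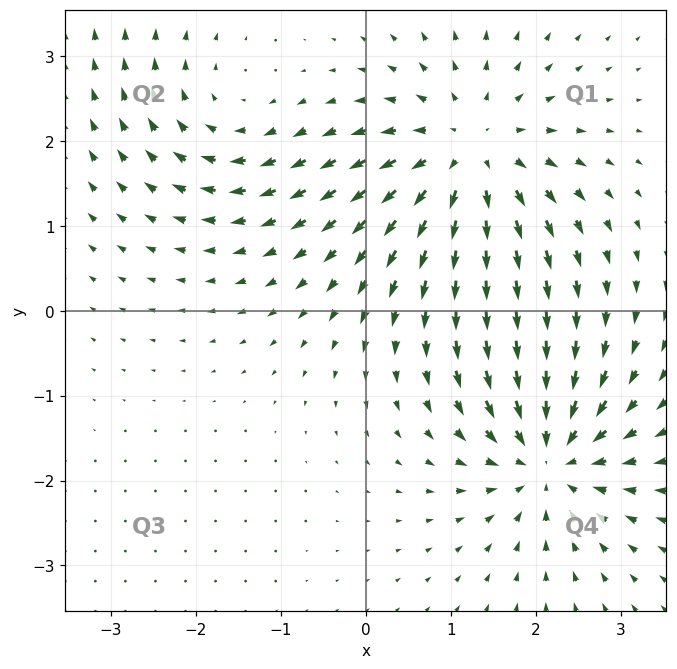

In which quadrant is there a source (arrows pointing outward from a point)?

The source sits at approximately (1.2, 1.8), which lies in quadrant Q1. The divergence there is about +4, positive as expected for a source.

Q1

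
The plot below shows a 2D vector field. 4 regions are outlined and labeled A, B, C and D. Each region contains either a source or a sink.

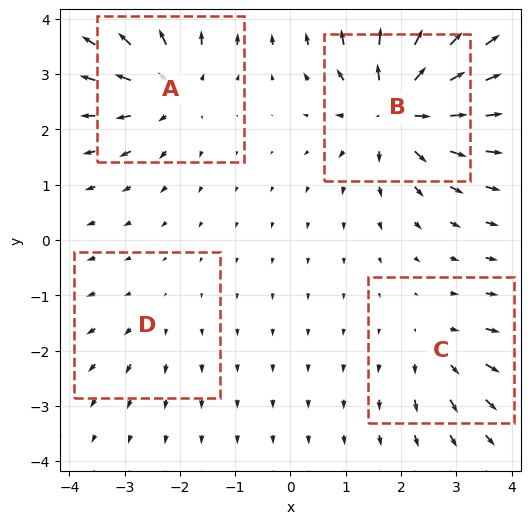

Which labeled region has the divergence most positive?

B

Divergence at each region's feature centre — A: about +6, B: about +9, C: about +4, D: about +2. Region B is most positive.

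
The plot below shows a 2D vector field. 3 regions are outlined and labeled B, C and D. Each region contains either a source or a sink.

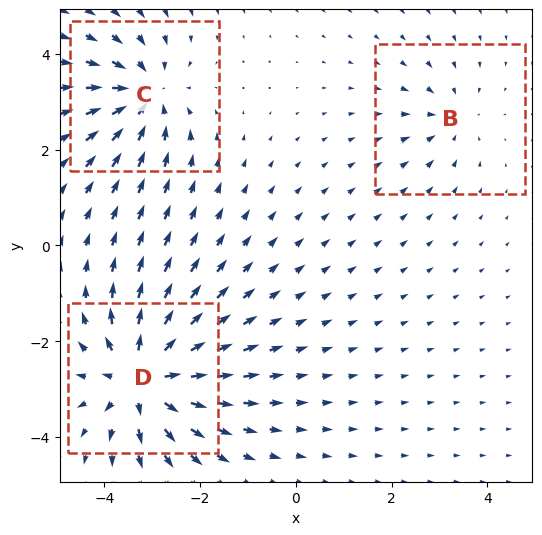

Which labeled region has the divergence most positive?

Divergence at each region's feature centre — B: about -2, C: about -4, D: about +5. Region D is most positive.

D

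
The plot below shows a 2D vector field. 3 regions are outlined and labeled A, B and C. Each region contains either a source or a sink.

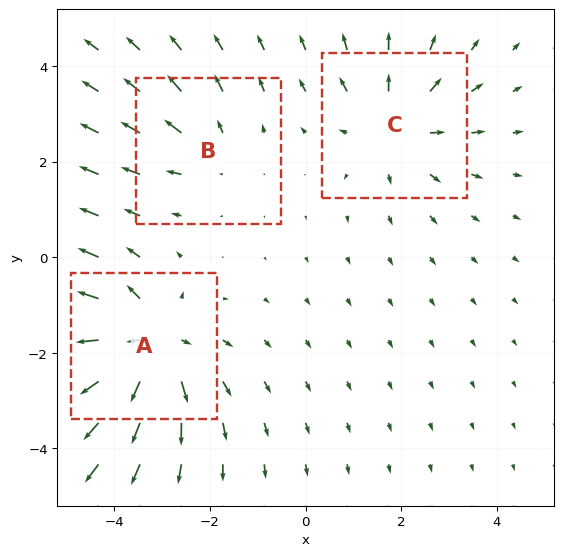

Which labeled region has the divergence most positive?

A

Divergence at each region's feature centre — A: about +4, B: about +2, C: about +3. Region A is most positive.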